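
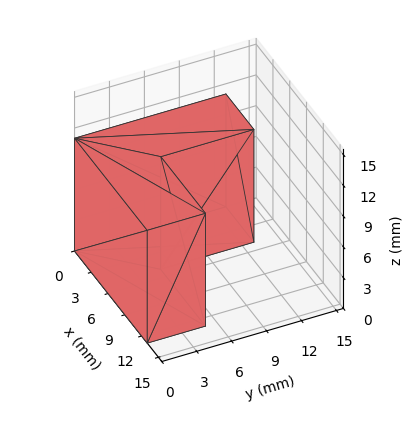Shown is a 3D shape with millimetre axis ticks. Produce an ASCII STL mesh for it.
Reading the render: the shape is an L-shaped prism: outer 13 × 13 mm, arm thicknesses ≈ 5 mm (horizontal) and 5 mm (vertical), extruded 11 mm in z (dimensions read to the nearest mm from the axis ticks). For the STL, each face is triangulated and given an outward normal.

solid part
  facet normal 0.0000 0.0000 -1.0000
    outer loop
      vertex 13.00 5.00 0.00
      vertex 13.00 0.00 0.00
      vertex 0.00 0.00 0.00
    endloop
  endfacet
  facet normal 0.0000 0.0000 -1.0000
    outer loop
      vertex 5.00 5.00 0.00
      vertex 13.00 5.00 0.00
      vertex 0.00 0.00 0.00
    endloop
  endfacet
  facet normal 0.0000 0.0000 -1.0000
    outer loop
      vertex 5.00 13.00 0.00
      vertex 5.00 5.00 0.00
      vertex 0.00 0.00 0.00
    endloop
  endfacet
  facet normal 0.0000 0.0000 -1.0000
    outer loop
      vertex 0.00 13.00 0.00
      vertex 5.00 13.00 0.00
      vertex 0.00 0.00 0.00
    endloop
  endfacet
  facet normal 0.0000 0.0000 1.0000
    outer loop
      vertex 0.00 0.00 11.00
      vertex 13.00 0.00 11.00
      vertex 13.00 5.00 11.00
    endloop
  endfacet
  facet normal 0.0000 0.0000 1.0000
    outer loop
      vertex 0.00 0.00 11.00
      vertex 13.00 5.00 11.00
      vertex 5.00 5.00 11.00
    endloop
  endfacet
  facet normal 0.0000 0.0000 1.0000
    outer loop
      vertex 0.00 0.00 11.00
      vertex 5.00 5.00 11.00
      vertex 5.00 13.00 11.00
    endloop
  endfacet
  facet normal 0.0000 0.0000 1.0000
    outer loop
      vertex 0.00 0.00 11.00
      vertex 5.00 13.00 11.00
      vertex 0.00 13.00 11.00
    endloop
  endfacet
  facet normal 0.0000 -1.0000 0.0000
    outer loop
      vertex 0.00 0.00 0.00
      vertex 13.00 0.00 0.00
      vertex 13.00 0.00 11.00
    endloop
  endfacet
  facet normal 0.0000 -1.0000 0.0000
    outer loop
      vertex 0.00 0.00 0.00
      vertex 13.00 0.00 11.00
      vertex 0.00 0.00 11.00
    endloop
  endfacet
  facet normal 1.0000 0.0000 0.0000
    outer loop
      vertex 13.00 0.00 0.00
      vertex 13.00 5.00 0.00
      vertex 13.00 5.00 11.00
    endloop
  endfacet
  facet normal 1.0000 0.0000 0.0000
    outer loop
      vertex 13.00 0.00 0.00
      vertex 13.00 5.00 11.00
      vertex 13.00 0.00 11.00
    endloop
  endfacet
  facet normal 0.0000 1.0000 0.0000
    outer loop
      vertex 13.00 5.00 0.00
      vertex 5.00 5.00 0.00
      vertex 5.00 5.00 11.00
    endloop
  endfacet
  facet normal 0.0000 1.0000 0.0000
    outer loop
      vertex 13.00 5.00 0.00
      vertex 5.00 5.00 11.00
      vertex 13.00 5.00 11.00
    endloop
  endfacet
  facet normal 1.0000 0.0000 0.0000
    outer loop
      vertex 5.00 5.00 0.00
      vertex 5.00 13.00 0.00
      vertex 5.00 13.00 11.00
    endloop
  endfacet
  facet normal 1.0000 0.0000 0.0000
    outer loop
      vertex 5.00 5.00 0.00
      vertex 5.00 13.00 11.00
      vertex 5.00 5.00 11.00
    endloop
  endfacet
  facet normal 0.0000 1.0000 0.0000
    outer loop
      vertex 5.00 13.00 0.00
      vertex 0.00 13.00 0.00
      vertex 0.00 13.00 11.00
    endloop
  endfacet
  facet normal 0.0000 1.0000 0.0000
    outer loop
      vertex 5.00 13.00 0.00
      vertex 0.00 13.00 11.00
      vertex 5.00 13.00 11.00
    endloop
  endfacet
  facet normal -1.0000 0.0000 0.0000
    outer loop
      vertex 0.00 13.00 0.00
      vertex 0.00 0.00 0.00
      vertex 0.00 0.00 11.00
    endloop
  endfacet
  facet normal -1.0000 0.0000 0.0000
    outer loop
      vertex 0.00 13.00 0.00
      vertex 0.00 0.00 11.00
      vertex 0.00 13.00 11.00
    endloop
  endfacet
endsolid part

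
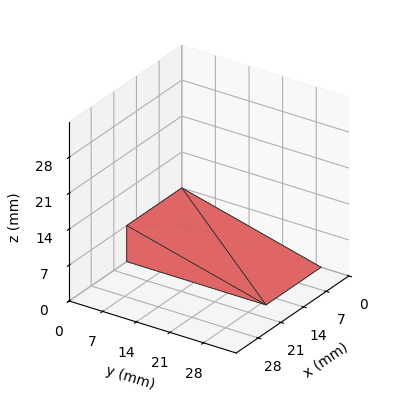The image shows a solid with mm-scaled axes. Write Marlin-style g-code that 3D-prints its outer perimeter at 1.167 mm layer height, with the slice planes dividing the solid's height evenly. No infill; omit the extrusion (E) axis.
Reading the render: the shape is a wedge (ramp): 17 × 29 mm base, rising to 7 mm along the y=0 edge and sloping linearly to z=0 at y=29 (dimensions read to the nearest mm from the axis ticks). For the g-code, the solid's height is divided into equal slices at the stated Δz and each level perimeter traced with G1 moves after a G0 lift.

; perimeter-only toolpath
G21 ; units = mm
G90 ; absolute positioning
G28 ; home
; layer 1
G0 Z1.167
G0 X0.000 Y0.000
G1 X17.000 Y0.000
G1 X17.000 Y24.167
G1 X0.000 Y24.167
G1 X0.000 Y0.000
; layer 2
G0 Z2.333
G0 X0.000 Y0.000
G1 X17.000 Y0.000
G1 X17.000 Y19.333
G1 X0.000 Y19.333
G1 X0.000 Y0.000
; layer 3
G0 Z3.500
G0 X0.000 Y0.000
G1 X17.000 Y0.000
G1 X17.000 Y14.500
G1 X0.000 Y14.500
G1 X0.000 Y0.000
; layer 4
G0 Z4.667
G0 X0.000 Y0.000
G1 X17.000 Y0.000
G1 X17.000 Y9.667
G1 X0.000 Y9.667
G1 X0.000 Y0.000
; layer 5
G0 Z5.833
G0 X0.000 Y0.000
G1 X17.000 Y0.000
G1 X17.000 Y4.833
G1 X0.000 Y4.833
G1 X0.000 Y0.000
M2 ; end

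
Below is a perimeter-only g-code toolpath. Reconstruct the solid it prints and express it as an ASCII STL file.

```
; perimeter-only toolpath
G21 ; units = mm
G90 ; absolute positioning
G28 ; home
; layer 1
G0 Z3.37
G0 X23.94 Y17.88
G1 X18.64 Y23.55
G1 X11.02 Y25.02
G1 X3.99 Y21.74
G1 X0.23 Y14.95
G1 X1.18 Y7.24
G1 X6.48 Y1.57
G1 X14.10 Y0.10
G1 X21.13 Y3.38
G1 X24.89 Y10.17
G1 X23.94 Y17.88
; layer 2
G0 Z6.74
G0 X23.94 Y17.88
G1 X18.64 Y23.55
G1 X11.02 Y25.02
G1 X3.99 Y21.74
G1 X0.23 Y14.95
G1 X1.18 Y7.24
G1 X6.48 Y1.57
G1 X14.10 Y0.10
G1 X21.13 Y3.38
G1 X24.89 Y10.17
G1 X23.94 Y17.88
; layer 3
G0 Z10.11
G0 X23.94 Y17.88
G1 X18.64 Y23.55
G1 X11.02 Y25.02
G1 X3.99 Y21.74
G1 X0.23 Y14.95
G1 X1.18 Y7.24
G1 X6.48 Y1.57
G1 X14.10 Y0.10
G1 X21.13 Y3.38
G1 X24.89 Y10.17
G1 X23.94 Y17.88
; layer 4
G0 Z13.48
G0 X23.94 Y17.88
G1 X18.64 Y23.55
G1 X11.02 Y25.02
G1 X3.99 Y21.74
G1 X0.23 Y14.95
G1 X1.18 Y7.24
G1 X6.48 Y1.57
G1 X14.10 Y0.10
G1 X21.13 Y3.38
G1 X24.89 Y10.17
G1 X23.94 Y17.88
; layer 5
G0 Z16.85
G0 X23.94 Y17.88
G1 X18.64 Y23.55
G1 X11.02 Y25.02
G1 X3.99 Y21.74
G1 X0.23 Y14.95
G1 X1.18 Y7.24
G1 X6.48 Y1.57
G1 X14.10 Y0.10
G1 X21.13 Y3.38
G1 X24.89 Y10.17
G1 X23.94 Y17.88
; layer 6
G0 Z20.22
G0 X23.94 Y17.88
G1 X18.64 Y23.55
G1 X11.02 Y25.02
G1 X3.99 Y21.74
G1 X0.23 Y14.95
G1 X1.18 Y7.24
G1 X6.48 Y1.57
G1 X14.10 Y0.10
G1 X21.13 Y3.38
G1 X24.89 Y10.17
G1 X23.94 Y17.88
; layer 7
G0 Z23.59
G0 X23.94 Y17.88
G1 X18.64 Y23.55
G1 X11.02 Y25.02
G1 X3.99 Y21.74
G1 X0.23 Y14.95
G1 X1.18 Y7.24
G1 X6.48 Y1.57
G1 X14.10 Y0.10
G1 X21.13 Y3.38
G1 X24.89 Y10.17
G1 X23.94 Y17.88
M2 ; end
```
solid part
  facet normal 0.0000 0.0000 -1.0000
    outer loop
      vertex 11.02 25.02 0.00
      vertex 18.64 23.55 0.00
      vertex 23.94 17.88 0.00
    endloop
  endfacet
  facet normal 0.0000 0.0000 -1.0000
    outer loop
      vertex 3.99 21.74 0.00
      vertex 11.02 25.02 0.00
      vertex 23.94 17.88 0.00
    endloop
  endfacet
  facet normal 0.0000 0.0000 -1.0000
    outer loop
      vertex 0.23 14.95 0.00
      vertex 3.99 21.74 0.00
      vertex 23.94 17.88 0.00
    endloop
  endfacet
  facet normal 0.0000 0.0000 -1.0000
    outer loop
      vertex 1.18 7.24 0.00
      vertex 0.23 14.95 0.00
      vertex 23.94 17.88 0.00
    endloop
  endfacet
  facet normal 0.0000 0.0000 -1.0000
    outer loop
      vertex 6.48 1.57 0.00
      vertex 1.18 7.24 0.00
      vertex 23.94 17.88 0.00
    endloop
  endfacet
  facet normal 0.0000 0.0000 -1.0000
    outer loop
      vertex 14.10 0.10 0.00
      vertex 6.48 1.57 0.00
      vertex 23.94 17.88 0.00
    endloop
  endfacet
  facet normal 0.0000 0.0000 -1.0000
    outer loop
      vertex 21.13 3.38 0.00
      vertex 14.10 0.10 0.00
      vertex 23.94 17.88 0.00
    endloop
  endfacet
  facet normal 0.0000 0.0000 -1.0000
    outer loop
      vertex 24.89 10.17 0.00
      vertex 21.13 3.38 0.00
      vertex 23.94 17.88 0.00
    endloop
  endfacet
  facet normal 0.0000 0.0000 1.0000
    outer loop
      vertex 23.94 17.88 23.59
      vertex 18.64 23.55 23.59
      vertex 11.02 25.02 23.59
    endloop
  endfacet
  facet normal 0.0000 0.0000 1.0000
    outer loop
      vertex 23.94 17.88 23.59
      vertex 11.02 25.02 23.59
      vertex 3.99 21.74 23.59
    endloop
  endfacet
  facet normal 0.0000 0.0000 1.0000
    outer loop
      vertex 23.94 17.88 23.59
      vertex 3.99 21.74 23.59
      vertex 0.23 14.95 23.59
    endloop
  endfacet
  facet normal 0.0000 0.0000 1.0000
    outer loop
      vertex 23.94 17.88 23.59
      vertex 0.23 14.95 23.59
      vertex 1.18 7.24 23.59
    endloop
  endfacet
  facet normal 0.0000 0.0000 1.0000
    outer loop
      vertex 23.94 17.88 23.59
      vertex 1.18 7.24 23.59
      vertex 6.48 1.57 23.59
    endloop
  endfacet
  facet normal 0.0000 0.0000 1.0000
    outer loop
      vertex 23.94 17.88 23.59
      vertex 6.48 1.57 23.59
      vertex 14.10 0.10 23.59
    endloop
  endfacet
  facet normal 0.0000 0.0000 1.0000
    outer loop
      vertex 23.94 17.88 23.59
      vertex 14.10 0.10 23.59
      vertex 21.13 3.38 23.59
    endloop
  endfacet
  facet normal 0.0000 0.0000 1.0000
    outer loop
      vertex 23.94 17.88 23.59
      vertex 21.13 3.38 23.59
      vertex 24.89 10.17 23.59
    endloop
  endfacet
  facet normal 0.7305 0.6829 0.0000
    outer loop
      vertex 23.94 17.88 0.00
      vertex 18.64 23.55 0.00
      vertex 18.64 23.55 23.59
    endloop
  endfacet
  facet normal 0.7305 0.6829 0.0000
    outer loop
      vertex 23.94 17.88 0.00
      vertex 18.64 23.55 23.59
      vertex 23.94 17.88 23.59
    endloop
  endfacet
  facet normal 0.1894 0.9819 0.0000
    outer loop
      vertex 18.64 23.55 0.00
      vertex 11.02 25.02 0.00
      vertex 11.02 25.02 23.59
    endloop
  endfacet
  facet normal 0.1894 0.9819 0.0000
    outer loop
      vertex 18.64 23.55 0.00
      vertex 11.02 25.02 23.59
      vertex 18.64 23.55 23.59
    endloop
  endfacet
  facet normal -0.4228 0.9062 0.0000
    outer loop
      vertex 11.02 25.02 0.00
      vertex 3.99 21.74 0.00
      vertex 3.99 21.74 23.59
    endloop
  endfacet
  facet normal -0.4228 0.9062 0.0000
    outer loop
      vertex 11.02 25.02 0.00
      vertex 3.99 21.74 23.59
      vertex 11.02 25.02 23.59
    endloop
  endfacet
  facet normal -0.8748 0.4844 0.0000
    outer loop
      vertex 3.99 21.74 0.00
      vertex 0.23 14.95 0.00
      vertex 0.23 14.95 23.59
    endloop
  endfacet
  facet normal -0.8748 0.4844 0.0000
    outer loop
      vertex 3.99 21.74 0.00
      vertex 0.23 14.95 23.59
      vertex 3.99 21.74 23.59
    endloop
  endfacet
  facet normal -0.9925 -0.1223 0.0000
    outer loop
      vertex 0.23 14.95 0.00
      vertex 1.18 7.24 0.00
      vertex 1.18 7.24 23.59
    endloop
  endfacet
  facet normal -0.9925 -0.1223 0.0000
    outer loop
      vertex 0.23 14.95 0.00
      vertex 1.18 7.24 23.59
      vertex 0.23 14.95 23.59
    endloop
  endfacet
  facet normal -0.7305 -0.6829 0.0000
    outer loop
      vertex 1.18 7.24 0.00
      vertex 6.48 1.57 0.00
      vertex 6.48 1.57 23.59
    endloop
  endfacet
  facet normal -0.7305 -0.6829 0.0000
    outer loop
      vertex 1.18 7.24 0.00
      vertex 6.48 1.57 23.59
      vertex 1.18 7.24 23.59
    endloop
  endfacet
  facet normal -0.1894 -0.9819 0.0000
    outer loop
      vertex 6.48 1.57 0.00
      vertex 14.10 0.10 0.00
      vertex 14.10 0.10 23.59
    endloop
  endfacet
  facet normal -0.1894 -0.9819 0.0000
    outer loop
      vertex 6.48 1.57 0.00
      vertex 14.10 0.10 23.59
      vertex 6.48 1.57 23.59
    endloop
  endfacet
  facet normal 0.4228 -0.9062 0.0000
    outer loop
      vertex 14.10 0.10 0.00
      vertex 21.13 3.38 0.00
      vertex 21.13 3.38 23.59
    endloop
  endfacet
  facet normal 0.4228 -0.9062 0.0000
    outer loop
      vertex 14.10 0.10 0.00
      vertex 21.13 3.38 23.59
      vertex 14.10 0.10 23.59
    endloop
  endfacet
  facet normal 0.8748 -0.4844 0.0000
    outer loop
      vertex 21.13 3.38 0.00
      vertex 24.89 10.17 0.00
      vertex 24.89 10.17 23.59
    endloop
  endfacet
  facet normal 0.8748 -0.4844 0.0000
    outer loop
      vertex 21.13 3.38 0.00
      vertex 24.89 10.17 23.59
      vertex 21.13 3.38 23.59
    endloop
  endfacet
  facet normal 0.9925 0.1223 0.0000
    outer loop
      vertex 24.89 10.17 0.00
      vertex 23.94 17.88 0.00
      vertex 23.94 17.88 23.59
    endloop
  endfacet
  facet normal 0.9925 0.1223 0.0000
    outer loop
      vertex 24.89 10.17 0.00
      vertex 23.94 17.88 23.59
      vertex 24.89 10.17 23.59
    endloop
  endfacet
endsolid part

The G0 Z moves step by Δz≈3.37 mm. Every layer's G1 loop is the same polygon, so the solid is a straight extrusion of it from z=0 to z≈23.6. Closing with flat bottom and top caps and triangulating gives 36 facets — a regular 10-sided prism (a cylinder approximated with 10 flat sides), circumscribed radius ≈ 12.6 mm, height ≈ 23.6 mm.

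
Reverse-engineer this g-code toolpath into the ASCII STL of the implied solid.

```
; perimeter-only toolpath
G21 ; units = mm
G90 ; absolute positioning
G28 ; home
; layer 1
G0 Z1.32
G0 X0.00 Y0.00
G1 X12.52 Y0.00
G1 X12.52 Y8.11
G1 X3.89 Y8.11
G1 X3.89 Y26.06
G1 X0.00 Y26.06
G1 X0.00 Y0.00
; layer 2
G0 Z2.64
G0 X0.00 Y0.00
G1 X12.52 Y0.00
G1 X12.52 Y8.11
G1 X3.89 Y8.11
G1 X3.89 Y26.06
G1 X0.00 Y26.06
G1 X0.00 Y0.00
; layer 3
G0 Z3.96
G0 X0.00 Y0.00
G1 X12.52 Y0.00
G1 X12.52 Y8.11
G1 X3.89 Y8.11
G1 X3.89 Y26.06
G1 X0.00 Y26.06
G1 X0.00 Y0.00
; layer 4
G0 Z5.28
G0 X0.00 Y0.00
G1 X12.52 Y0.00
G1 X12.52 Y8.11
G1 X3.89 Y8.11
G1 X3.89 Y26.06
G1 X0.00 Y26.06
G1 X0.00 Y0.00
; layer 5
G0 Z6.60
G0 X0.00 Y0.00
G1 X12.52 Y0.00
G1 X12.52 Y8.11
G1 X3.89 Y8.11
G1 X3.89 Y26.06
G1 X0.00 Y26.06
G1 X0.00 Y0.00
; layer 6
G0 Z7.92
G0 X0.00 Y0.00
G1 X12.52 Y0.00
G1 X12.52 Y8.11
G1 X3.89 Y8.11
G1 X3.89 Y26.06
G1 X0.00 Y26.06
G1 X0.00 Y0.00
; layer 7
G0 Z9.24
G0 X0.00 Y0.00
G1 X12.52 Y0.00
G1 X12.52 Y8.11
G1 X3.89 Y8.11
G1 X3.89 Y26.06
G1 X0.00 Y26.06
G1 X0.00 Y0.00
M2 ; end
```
solid part
  facet normal 0.0000 0.0000 -1.0000
    outer loop
      vertex 12.52 8.11 0.00
      vertex 12.52 0.00 0.00
      vertex 0.00 0.00 0.00
    endloop
  endfacet
  facet normal 0.0000 0.0000 -1.0000
    outer loop
      vertex 3.89 8.11 0.00
      vertex 12.52 8.11 0.00
      vertex 0.00 0.00 0.00
    endloop
  endfacet
  facet normal 0.0000 0.0000 -1.0000
    outer loop
      vertex 3.89 26.06 0.00
      vertex 3.89 8.11 0.00
      vertex 0.00 0.00 0.00
    endloop
  endfacet
  facet normal 0.0000 0.0000 -1.0000
    outer loop
      vertex 0.00 26.06 0.00
      vertex 3.89 26.06 0.00
      vertex 0.00 0.00 0.00
    endloop
  endfacet
  facet normal 0.0000 0.0000 1.0000
    outer loop
      vertex 0.00 0.00 9.24
      vertex 12.52 0.00 9.24
      vertex 12.52 8.11 9.24
    endloop
  endfacet
  facet normal 0.0000 0.0000 1.0000
    outer loop
      vertex 0.00 0.00 9.24
      vertex 12.52 8.11 9.24
      vertex 3.89 8.11 9.24
    endloop
  endfacet
  facet normal 0.0000 0.0000 1.0000
    outer loop
      vertex 0.00 0.00 9.24
      vertex 3.89 8.11 9.24
      vertex 3.89 26.06 9.24
    endloop
  endfacet
  facet normal 0.0000 0.0000 1.0000
    outer loop
      vertex 0.00 0.00 9.24
      vertex 3.89 26.06 9.24
      vertex 0.00 26.06 9.24
    endloop
  endfacet
  facet normal 0.0000 -1.0000 0.0000
    outer loop
      vertex 0.00 0.00 0.00
      vertex 12.52 0.00 0.00
      vertex 12.52 0.00 9.24
    endloop
  endfacet
  facet normal 0.0000 -1.0000 0.0000
    outer loop
      vertex 0.00 0.00 0.00
      vertex 12.52 0.00 9.24
      vertex 0.00 0.00 9.24
    endloop
  endfacet
  facet normal 1.0000 0.0000 0.0000
    outer loop
      vertex 12.52 0.00 0.00
      vertex 12.52 8.11 0.00
      vertex 12.52 8.11 9.24
    endloop
  endfacet
  facet normal 1.0000 0.0000 0.0000
    outer loop
      vertex 12.52 0.00 0.00
      vertex 12.52 8.11 9.24
      vertex 12.52 0.00 9.24
    endloop
  endfacet
  facet normal 0.0000 1.0000 0.0000
    outer loop
      vertex 12.52 8.11 0.00
      vertex 3.89 8.11 0.00
      vertex 3.89 8.11 9.24
    endloop
  endfacet
  facet normal 0.0000 1.0000 0.0000
    outer loop
      vertex 12.52 8.11 0.00
      vertex 3.89 8.11 9.24
      vertex 12.52 8.11 9.24
    endloop
  endfacet
  facet normal 1.0000 0.0000 0.0000
    outer loop
      vertex 3.89 8.11 0.00
      vertex 3.89 26.06 0.00
      vertex 3.89 26.06 9.24
    endloop
  endfacet
  facet normal 1.0000 0.0000 0.0000
    outer loop
      vertex 3.89 8.11 0.00
      vertex 3.89 26.06 9.24
      vertex 3.89 8.11 9.24
    endloop
  endfacet
  facet normal 0.0000 1.0000 0.0000
    outer loop
      vertex 3.89 26.06 0.00
      vertex 0.00 26.06 0.00
      vertex 0.00 26.06 9.24
    endloop
  endfacet
  facet normal 0.0000 1.0000 0.0000
    outer loop
      vertex 3.89 26.06 0.00
      vertex 0.00 26.06 9.24
      vertex 3.89 26.06 9.24
    endloop
  endfacet
  facet normal -1.0000 0.0000 0.0000
    outer loop
      vertex 0.00 26.06 0.00
      vertex 0.00 0.00 0.00
      vertex 0.00 0.00 9.24
    endloop
  endfacet
  facet normal -1.0000 0.0000 0.0000
    outer loop
      vertex 0.00 26.06 0.00
      vertex 0.00 0.00 9.24
      vertex 0.00 26.06 9.24
    endloop
  endfacet
endsolid part

The G0 Z moves step by Δz≈1.32 mm. Every layer's G1 loop is the same polygon, so the solid is a straight extrusion of it from z=0 to z≈9.24. Closing with flat bottom and top caps and triangulating gives 20 facets — an L-shaped prism: outer 12.5 × 26.1 mm, arm thicknesses ≈ 8.11 mm (horizontal) and 3.89 mm (vertical), extruded 9.24 mm in z.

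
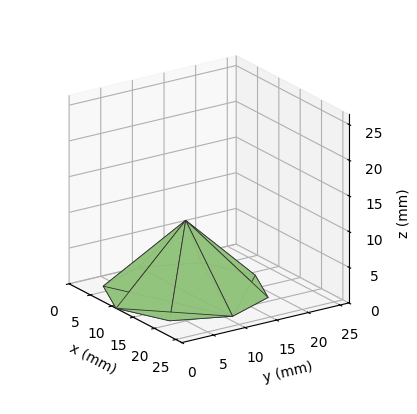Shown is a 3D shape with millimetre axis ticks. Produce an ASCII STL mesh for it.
Reading the render: the shape is a regular 8-sided pyramid, base circumscribed radius ≈ 11 mm, apex at z ≈ 10 mm (dimensions read to the nearest mm from the axis ticks). For the STL, each face is triangulated and given an outward normal.

solid part
  facet normal 0.0000 0.0000 -1.0000
    outer loop
      vertex 11.000 22.000 0.000
      vertex 18.778 18.778 0.000
      vertex 22.000 11.000 0.000
    endloop
  endfacet
  facet normal 0.0000 0.0000 -1.0000
    outer loop
      vertex 3.222 18.778 0.000
      vertex 11.000 22.000 0.000
      vertex 22.000 11.000 0.000
    endloop
  endfacet
  facet normal 0.0000 0.0000 -1.0000
    outer loop
      vertex 0.000 11.000 0.000
      vertex 3.222 18.778 0.000
      vertex 22.000 11.000 0.000
    endloop
  endfacet
  facet normal 0.0000 0.0000 -1.0000
    outer loop
      vertex 3.222 3.222 0.000
      vertex 0.000 11.000 0.000
      vertex 22.000 11.000 0.000
    endloop
  endfacet
  facet normal 0.0000 0.0000 -1.0000
    outer loop
      vertex 11.000 0.000 0.000
      vertex 3.222 3.222 0.000
      vertex 22.000 11.000 0.000
    endloop
  endfacet
  facet normal 0.0000 0.0000 -1.0000
    outer loop
      vertex 18.778 3.222 0.000
      vertex 11.000 0.000 0.000
      vertex 22.000 11.000 0.000
    endloop
  endfacet
  facet normal 0.6480 0.2684 0.7128
    outer loop
      vertex 22.000 11.000 0.000
      vertex 18.778 18.778 0.000
      vertex 11.000 11.000 10.000
    endloop
  endfacet
  facet normal 0.2684 0.6480 0.7128
    outer loop
      vertex 18.778 18.778 0.000
      vertex 11.000 22.000 0.000
      vertex 11.000 11.000 10.000
    endloop
  endfacet
  facet normal -0.2684 0.6480 0.7128
    outer loop
      vertex 11.000 22.000 0.000
      vertex 3.222 18.778 0.000
      vertex 11.000 11.000 10.000
    endloop
  endfacet
  facet normal -0.6480 0.2684 0.7128
    outer loop
      vertex 3.222 18.778 0.000
      vertex 0.000 11.000 0.000
      vertex 11.000 11.000 10.000
    endloop
  endfacet
  facet normal -0.6480 -0.2684 0.7128
    outer loop
      vertex 0.000 11.000 0.000
      vertex 3.222 3.222 0.000
      vertex 11.000 11.000 10.000
    endloop
  endfacet
  facet normal -0.2684 -0.6480 0.7128
    outer loop
      vertex 3.222 3.222 0.000
      vertex 11.000 0.000 0.000
      vertex 11.000 11.000 10.000
    endloop
  endfacet
  facet normal 0.2684 -0.6480 0.7128
    outer loop
      vertex 11.000 0.000 0.000
      vertex 18.778 3.222 0.000
      vertex 11.000 11.000 10.000
    endloop
  endfacet
  facet normal 0.6480 -0.2684 0.7128
    outer loop
      vertex 18.778 3.222 0.000
      vertex 22.000 11.000 0.000
      vertex 11.000 11.000 10.000
    endloop
  endfacet
endsolid part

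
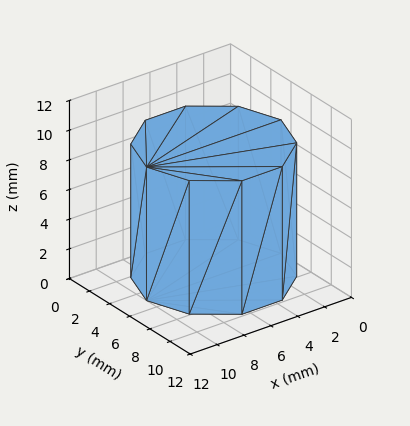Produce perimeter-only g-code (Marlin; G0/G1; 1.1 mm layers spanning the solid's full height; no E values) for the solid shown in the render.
Reading the render: the shape is a regular 10-sided prism (a cylinder approximated with 10 flat sides), circumscribed radius ≈ 5 mm, height ≈ 9 mm (dimensions read to the nearest mm from the axis ticks). For the g-code, the solid's height is divided into equal slices at the stated Δz and each level perimeter traced with G1 moves after a G0 lift.

; perimeter-only toolpath
G21 ; units = mm
G90 ; absolute positioning
G28 ; home
; layer 1
G0 Z1.1
G0 X10.0 Y5.0
G1 X9.0 Y7.9
G1 X6.5 Y9.8
G1 X3.5 Y9.8
G1 X1.0 Y7.9
G1 X0.0 Y5.0
G1 X1.0 Y2.1
G1 X3.5 Y0.2
G1 X6.5 Y0.2
G1 X9.0 Y2.1
G1 X10.0 Y5.0
; layer 2
G0 Z2.2
G0 X10.0 Y5.0
G1 X9.0 Y7.9
G1 X6.5 Y9.8
G1 X3.5 Y9.8
G1 X1.0 Y7.9
G1 X0.0 Y5.0
G1 X1.0 Y2.1
G1 X3.5 Y0.2
G1 X6.5 Y0.2
G1 X9.0 Y2.1
G1 X10.0 Y5.0
; layer 3
G0 Z3.4
G0 X10.0 Y5.0
G1 X9.0 Y7.9
G1 X6.5 Y9.8
G1 X3.5 Y9.8
G1 X1.0 Y7.9
G1 X0.0 Y5.0
G1 X1.0 Y2.1
G1 X3.5 Y0.2
G1 X6.5 Y0.2
G1 X9.0 Y2.1
G1 X10.0 Y5.0
; layer 4
G0 Z4.5
G0 X10.0 Y5.0
G1 X9.0 Y7.9
G1 X6.5 Y9.8
G1 X3.5 Y9.8
G1 X1.0 Y7.9
G1 X0.0 Y5.0
G1 X1.0 Y2.1
G1 X3.5 Y0.2
G1 X6.5 Y0.2
G1 X9.0 Y2.1
G1 X10.0 Y5.0
; layer 5
G0 Z5.6
G0 X10.0 Y5.0
G1 X9.0 Y7.9
G1 X6.5 Y9.8
G1 X3.5 Y9.8
G1 X1.0 Y7.9
G1 X0.0 Y5.0
G1 X1.0 Y2.1
G1 X3.5 Y0.2
G1 X6.5 Y0.2
G1 X9.0 Y2.1
G1 X10.0 Y5.0
; layer 6
G0 Z6.8
G0 X10.0 Y5.0
G1 X9.0 Y7.9
G1 X6.5 Y9.8
G1 X3.5 Y9.8
G1 X1.0 Y7.9
G1 X0.0 Y5.0
G1 X1.0 Y2.1
G1 X3.5 Y0.2
G1 X6.5 Y0.2
G1 X9.0 Y2.1
G1 X10.0 Y5.0
; layer 7
G0 Z7.9
G0 X10.0 Y5.0
G1 X9.0 Y7.9
G1 X6.5 Y9.8
G1 X3.5 Y9.8
G1 X1.0 Y7.9
G1 X0.0 Y5.0
G1 X1.0 Y2.1
G1 X3.5 Y0.2
G1 X6.5 Y0.2
G1 X9.0 Y2.1
G1 X10.0 Y5.0
; layer 8
G0 Z9.0
G0 X10.0 Y5.0
G1 X9.0 Y7.9
G1 X6.5 Y9.8
G1 X3.5 Y9.8
G1 X1.0 Y7.9
G1 X0.0 Y5.0
G1 X1.0 Y2.1
G1 X3.5 Y0.2
G1 X6.5 Y0.2
G1 X9.0 Y2.1
G1 X10.0 Y5.0
M2 ; end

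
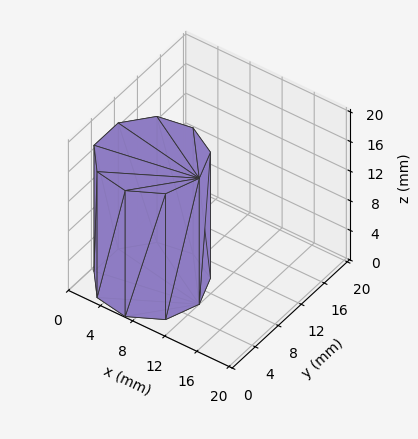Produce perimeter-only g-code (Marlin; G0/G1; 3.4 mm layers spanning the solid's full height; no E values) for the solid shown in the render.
Reading the render: the shape is a regular 9-sided prism (a cylinder approximated with 9 flat sides), circumscribed radius ≈ 6 mm, height ≈ 17 mm (dimensions read to the nearest mm from the axis ticks). For the g-code, the solid's height is divided into equal slices at the stated Δz and each level perimeter traced with G1 moves after a G0 lift.

; perimeter-only toolpath
G21 ; units = mm
G90 ; absolute positioning
G28 ; home
; layer 1
G0 Z3.4
G0 X12.0 Y6.0
G1 X10.6 Y9.9
G1 X7.0 Y11.9
G1 X3.0 Y11.2
G1 X0.4 Y8.1
G1 X0.4 Y3.9
G1 X3.0 Y0.8
G1 X7.0 Y0.1
G1 X10.6 Y2.1
G1 X12.0 Y6.0
; layer 2
G0 Z6.8
G0 X12.0 Y6.0
G1 X10.6 Y9.9
G1 X7.0 Y11.9
G1 X3.0 Y11.2
G1 X0.4 Y8.1
G1 X0.4 Y3.9
G1 X3.0 Y0.8
G1 X7.0 Y0.1
G1 X10.6 Y2.1
G1 X12.0 Y6.0
; layer 3
G0 Z10.2
G0 X12.0 Y6.0
G1 X10.6 Y9.9
G1 X7.0 Y11.9
G1 X3.0 Y11.2
G1 X0.4 Y8.1
G1 X0.4 Y3.9
G1 X3.0 Y0.8
G1 X7.0 Y0.1
G1 X10.6 Y2.1
G1 X12.0 Y6.0
; layer 4
G0 Z13.6
G0 X12.0 Y6.0
G1 X10.6 Y9.9
G1 X7.0 Y11.9
G1 X3.0 Y11.2
G1 X0.4 Y8.1
G1 X0.4 Y3.9
G1 X3.0 Y0.8
G1 X7.0 Y0.1
G1 X10.6 Y2.1
G1 X12.0 Y6.0
; layer 5
G0 Z17.0
G0 X12.0 Y6.0
G1 X10.6 Y9.9
G1 X7.0 Y11.9
G1 X3.0 Y11.2
G1 X0.4 Y8.1
G1 X0.4 Y3.9
G1 X3.0 Y0.8
G1 X7.0 Y0.1
G1 X10.6 Y2.1
G1 X12.0 Y6.0
M2 ; end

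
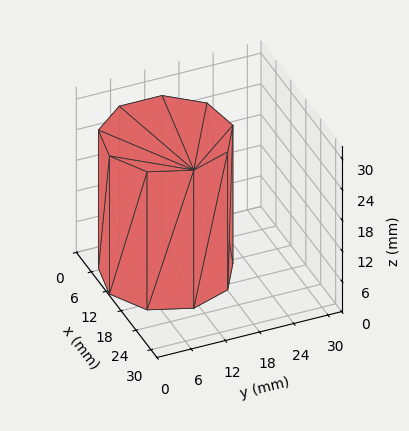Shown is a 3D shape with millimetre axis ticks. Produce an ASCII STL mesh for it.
Reading the render: the shape is a regular 9-sided prism (a cylinder approximated with 9 flat sides), circumscribed radius ≈ 11 mm, height ≈ 27 mm (dimensions read to the nearest mm from the axis ticks). For the STL, each face is triangulated and given an outward normal.

solid part
  facet normal 0.0000 0.0000 -1.0000
    outer loop
      vertex 12.91 21.83 0.00
      vertex 19.43 18.07 0.00
      vertex 22.00 11.00 0.00
    endloop
  endfacet
  facet normal 0.0000 0.0000 -1.0000
    outer loop
      vertex 5.50 20.53 0.00
      vertex 12.91 21.83 0.00
      vertex 22.00 11.00 0.00
    endloop
  endfacet
  facet normal 0.0000 0.0000 -1.0000
    outer loop
      vertex 0.66 14.76 0.00
      vertex 5.50 20.53 0.00
      vertex 22.00 11.00 0.00
    endloop
  endfacet
  facet normal 0.0000 0.0000 -1.0000
    outer loop
      vertex 0.66 7.24 0.00
      vertex 0.66 14.76 0.00
      vertex 22.00 11.00 0.00
    endloop
  endfacet
  facet normal 0.0000 0.0000 -1.0000
    outer loop
      vertex 5.50 1.47 0.00
      vertex 0.66 7.24 0.00
      vertex 22.00 11.00 0.00
    endloop
  endfacet
  facet normal 0.0000 0.0000 -1.0000
    outer loop
      vertex 12.91 0.17 0.00
      vertex 5.50 1.47 0.00
      vertex 22.00 11.00 0.00
    endloop
  endfacet
  facet normal 0.0000 0.0000 -1.0000
    outer loop
      vertex 19.43 3.93 0.00
      vertex 12.91 0.17 0.00
      vertex 22.00 11.00 0.00
    endloop
  endfacet
  facet normal 0.0000 0.0000 1.0000
    outer loop
      vertex 22.00 11.00 27.00
      vertex 19.43 18.07 27.00
      vertex 12.91 21.83 27.00
    endloop
  endfacet
  facet normal 0.0000 0.0000 1.0000
    outer loop
      vertex 22.00 11.00 27.00
      vertex 12.91 21.83 27.00
      vertex 5.50 20.53 27.00
    endloop
  endfacet
  facet normal 0.0000 0.0000 1.0000
    outer loop
      vertex 22.00 11.00 27.00
      vertex 5.50 20.53 27.00
      vertex 0.66 14.76 27.00
    endloop
  endfacet
  facet normal 0.0000 0.0000 1.0000
    outer loop
      vertex 22.00 11.00 27.00
      vertex 0.66 14.76 27.00
      vertex 0.66 7.24 27.00
    endloop
  endfacet
  facet normal 0.0000 0.0000 1.0000
    outer loop
      vertex 22.00 11.00 27.00
      vertex 0.66 7.24 27.00
      vertex 5.50 1.47 27.00
    endloop
  endfacet
  facet normal 0.0000 0.0000 1.0000
    outer loop
      vertex 22.00 11.00 27.00
      vertex 5.50 1.47 27.00
      vertex 12.91 0.17 27.00
    endloop
  endfacet
  facet normal 0.0000 0.0000 1.0000
    outer loop
      vertex 22.00 11.00 27.00
      vertex 12.91 0.17 27.00
      vertex 19.43 3.93 27.00
    endloop
  endfacet
  facet normal 0.9398 0.3416 0.0000
    outer loop
      vertex 22.00 11.00 0.00
      vertex 19.43 18.07 0.00
      vertex 19.43 18.07 27.00
    endloop
  endfacet
  facet normal 0.9398 0.3416 0.0000
    outer loop
      vertex 22.00 11.00 0.00
      vertex 19.43 18.07 27.00
      vertex 22.00 11.00 27.00
    endloop
  endfacet
  facet normal 0.4996 0.8663 0.0000
    outer loop
      vertex 19.43 18.07 0.00
      vertex 12.91 21.83 0.00
      vertex 12.91 21.83 27.00
    endloop
  endfacet
  facet normal 0.4996 0.8663 0.0000
    outer loop
      vertex 19.43 18.07 0.00
      vertex 12.91 21.83 27.00
      vertex 19.43 18.07 27.00
    endloop
  endfacet
  facet normal -0.1728 0.9850 0.0000
    outer loop
      vertex 12.91 21.83 0.00
      vertex 5.50 20.53 0.00
      vertex 5.50 20.53 27.00
    endloop
  endfacet
  facet normal -0.1728 0.9850 0.0000
    outer loop
      vertex 12.91 21.83 0.00
      vertex 5.50 20.53 27.00
      vertex 12.91 21.83 27.00
    endloop
  endfacet
  facet normal -0.7661 0.6427 0.0000
    outer loop
      vertex 5.50 20.53 0.00
      vertex 0.66 14.76 0.00
      vertex 0.66 14.76 27.00
    endloop
  endfacet
  facet normal -0.7661 0.6427 0.0000
    outer loop
      vertex 5.50 20.53 0.00
      vertex 0.66 14.76 27.00
      vertex 5.50 20.53 27.00
    endloop
  endfacet
  facet normal -1.0000 0.0000 0.0000
    outer loop
      vertex 0.66 14.76 0.00
      vertex 0.66 7.24 0.00
      vertex 0.66 7.24 27.00
    endloop
  endfacet
  facet normal -1.0000 0.0000 0.0000
    outer loop
      vertex 0.66 14.76 0.00
      vertex 0.66 7.24 27.00
      vertex 0.66 14.76 27.00
    endloop
  endfacet
  facet normal -0.7661 -0.6427 0.0000
    outer loop
      vertex 0.66 7.24 0.00
      vertex 5.50 1.47 0.00
      vertex 5.50 1.47 27.00
    endloop
  endfacet
  facet normal -0.7661 -0.6427 0.0000
    outer loop
      vertex 0.66 7.24 0.00
      vertex 5.50 1.47 27.00
      vertex 0.66 7.24 27.00
    endloop
  endfacet
  facet normal -0.1728 -0.9850 0.0000
    outer loop
      vertex 5.50 1.47 0.00
      vertex 12.91 0.17 0.00
      vertex 12.91 0.17 27.00
    endloop
  endfacet
  facet normal -0.1728 -0.9850 0.0000
    outer loop
      vertex 5.50 1.47 0.00
      vertex 12.91 0.17 27.00
      vertex 5.50 1.47 27.00
    endloop
  endfacet
  facet normal 0.4996 -0.8663 0.0000
    outer loop
      vertex 12.91 0.17 0.00
      vertex 19.43 3.93 0.00
      vertex 19.43 3.93 27.00
    endloop
  endfacet
  facet normal 0.4996 -0.8663 0.0000
    outer loop
      vertex 12.91 0.17 0.00
      vertex 19.43 3.93 27.00
      vertex 12.91 0.17 27.00
    endloop
  endfacet
  facet normal 0.9398 -0.3416 0.0000
    outer loop
      vertex 19.43 3.93 0.00
      vertex 22.00 11.00 0.00
      vertex 22.00 11.00 27.00
    endloop
  endfacet
  facet normal 0.9398 -0.3416 0.0000
    outer loop
      vertex 19.43 3.93 0.00
      vertex 22.00 11.00 27.00
      vertex 19.43 3.93 27.00
    endloop
  endfacet
endsolid part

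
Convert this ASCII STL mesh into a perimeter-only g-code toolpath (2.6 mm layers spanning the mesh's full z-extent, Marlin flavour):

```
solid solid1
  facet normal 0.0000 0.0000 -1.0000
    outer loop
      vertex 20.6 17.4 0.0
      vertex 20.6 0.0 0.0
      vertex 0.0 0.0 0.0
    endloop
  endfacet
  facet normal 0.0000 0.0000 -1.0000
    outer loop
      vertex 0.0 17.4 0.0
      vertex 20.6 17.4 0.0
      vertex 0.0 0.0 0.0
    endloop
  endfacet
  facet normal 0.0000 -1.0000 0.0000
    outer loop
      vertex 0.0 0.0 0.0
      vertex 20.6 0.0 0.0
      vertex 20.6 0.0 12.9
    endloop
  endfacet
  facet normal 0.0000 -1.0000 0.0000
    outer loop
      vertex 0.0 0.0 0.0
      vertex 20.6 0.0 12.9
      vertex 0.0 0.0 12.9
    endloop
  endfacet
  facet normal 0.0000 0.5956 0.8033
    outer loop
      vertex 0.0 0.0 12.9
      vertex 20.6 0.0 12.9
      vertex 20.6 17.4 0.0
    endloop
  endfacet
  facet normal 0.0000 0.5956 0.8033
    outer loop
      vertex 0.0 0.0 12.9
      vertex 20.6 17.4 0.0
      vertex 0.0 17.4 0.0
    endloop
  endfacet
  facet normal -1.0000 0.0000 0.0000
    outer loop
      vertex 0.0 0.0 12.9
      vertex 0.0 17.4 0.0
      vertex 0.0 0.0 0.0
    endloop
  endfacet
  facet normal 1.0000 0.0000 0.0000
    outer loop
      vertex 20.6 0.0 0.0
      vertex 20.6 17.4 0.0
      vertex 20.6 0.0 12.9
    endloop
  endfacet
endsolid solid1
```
; perimeter-only toolpath
G21 ; units = mm
G90 ; absolute positioning
G28 ; home
; layer 1
G0 Z2.6
G0 X0.0 Y0.0
G1 X20.6 Y0.0
G1 X20.6 Y13.9
G1 X0.0 Y13.9
G1 X0.0 Y0.0
; layer 2
G0 Z5.2
G0 X0.0 Y0.0
G1 X20.6 Y0.0
G1 X20.6 Y10.4
G1 X0.0 Y10.4
G1 X0.0 Y0.0
; layer 3
G0 Z7.7
G0 X0.0 Y0.0
G1 X20.6 Y0.0
G1 X20.6 Y7.0
G1 X0.0 Y7.0
G1 X0.0 Y0.0
; layer 4
G0 Z10.3
G0 X0.0 Y0.0
G1 X20.6 Y0.0
G1 X20.6 Y3.5
G1 X0.0 Y3.5
G1 X0.0 Y0.0
M2 ; end

The solid is a wedge (ramp): 20.6 × 17.4 mm base, rising to 12.9 mm along the y=0 edge and sloping linearly to z=0 at y=17.4. Slicing at Δz = 2.6 mm — 5 equal slices spanning the solid's height, so layer i sits at z = i·h/5 — gives 4 non-empty perimeters. Each is a 4-segment closed polygon; G0 lifts to the layer z and rapids to the start vertex, then G1 traces the edges. The cross-section shrinks linearly with z (the slice at the apex is degenerate and omitted).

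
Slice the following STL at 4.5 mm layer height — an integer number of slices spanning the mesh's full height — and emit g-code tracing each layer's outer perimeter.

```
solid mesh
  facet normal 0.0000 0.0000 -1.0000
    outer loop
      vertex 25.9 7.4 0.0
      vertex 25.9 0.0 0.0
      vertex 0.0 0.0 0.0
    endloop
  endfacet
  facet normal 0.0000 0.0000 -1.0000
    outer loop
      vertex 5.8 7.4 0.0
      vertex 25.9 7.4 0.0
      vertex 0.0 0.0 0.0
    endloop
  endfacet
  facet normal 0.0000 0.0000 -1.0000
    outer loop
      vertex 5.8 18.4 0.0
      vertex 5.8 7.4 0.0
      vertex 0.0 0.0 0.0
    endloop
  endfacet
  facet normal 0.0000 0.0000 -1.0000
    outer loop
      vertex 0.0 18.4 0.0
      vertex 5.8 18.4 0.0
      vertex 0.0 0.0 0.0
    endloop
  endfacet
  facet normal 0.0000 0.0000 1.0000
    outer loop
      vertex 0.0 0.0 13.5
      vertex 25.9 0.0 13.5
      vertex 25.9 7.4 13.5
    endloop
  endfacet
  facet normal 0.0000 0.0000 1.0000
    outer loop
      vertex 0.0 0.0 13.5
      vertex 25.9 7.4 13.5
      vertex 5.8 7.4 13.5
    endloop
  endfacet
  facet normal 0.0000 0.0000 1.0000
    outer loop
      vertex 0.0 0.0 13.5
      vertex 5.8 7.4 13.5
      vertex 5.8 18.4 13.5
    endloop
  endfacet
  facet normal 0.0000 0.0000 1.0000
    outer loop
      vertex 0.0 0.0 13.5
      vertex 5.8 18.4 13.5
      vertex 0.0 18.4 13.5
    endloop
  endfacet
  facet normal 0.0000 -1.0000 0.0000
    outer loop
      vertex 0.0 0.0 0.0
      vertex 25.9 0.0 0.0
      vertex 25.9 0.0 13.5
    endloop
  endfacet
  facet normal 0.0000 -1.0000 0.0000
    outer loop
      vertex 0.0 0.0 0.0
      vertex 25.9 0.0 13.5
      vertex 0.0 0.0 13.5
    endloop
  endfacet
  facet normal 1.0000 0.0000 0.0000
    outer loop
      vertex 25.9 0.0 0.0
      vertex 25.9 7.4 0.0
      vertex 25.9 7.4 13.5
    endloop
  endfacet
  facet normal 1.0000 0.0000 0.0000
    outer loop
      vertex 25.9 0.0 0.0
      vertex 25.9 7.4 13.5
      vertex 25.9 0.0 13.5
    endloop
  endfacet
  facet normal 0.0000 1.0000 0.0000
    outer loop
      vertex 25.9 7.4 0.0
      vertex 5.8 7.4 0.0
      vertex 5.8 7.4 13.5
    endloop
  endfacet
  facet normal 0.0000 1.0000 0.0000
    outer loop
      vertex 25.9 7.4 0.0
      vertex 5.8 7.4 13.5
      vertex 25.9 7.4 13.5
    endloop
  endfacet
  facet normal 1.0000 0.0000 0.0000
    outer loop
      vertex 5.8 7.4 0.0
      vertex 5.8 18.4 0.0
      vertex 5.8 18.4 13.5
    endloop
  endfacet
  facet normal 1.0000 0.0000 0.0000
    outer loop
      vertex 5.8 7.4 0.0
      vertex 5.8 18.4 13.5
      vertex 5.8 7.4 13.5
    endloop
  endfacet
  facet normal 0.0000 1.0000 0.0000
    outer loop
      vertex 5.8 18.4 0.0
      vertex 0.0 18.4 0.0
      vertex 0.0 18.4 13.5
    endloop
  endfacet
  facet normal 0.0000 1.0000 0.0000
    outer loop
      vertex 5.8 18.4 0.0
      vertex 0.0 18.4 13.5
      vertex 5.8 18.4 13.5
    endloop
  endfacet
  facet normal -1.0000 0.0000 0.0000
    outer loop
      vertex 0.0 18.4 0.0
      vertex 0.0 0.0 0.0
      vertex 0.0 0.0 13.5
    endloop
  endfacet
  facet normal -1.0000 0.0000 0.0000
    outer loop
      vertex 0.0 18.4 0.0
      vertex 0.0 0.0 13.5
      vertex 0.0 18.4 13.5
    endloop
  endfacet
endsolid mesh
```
; perimeter-only toolpath
G21 ; units = mm
G90 ; absolute positioning
G28 ; home
; layer 1
G0 Z4.5
G0 X0.0 Y0.0
G1 X25.9 Y0.0
G1 X25.9 Y7.4
G1 X5.8 Y7.4
G1 X5.8 Y18.4
G1 X0.0 Y18.4
G1 X0.0 Y0.0
; layer 2
G0 Z9.0
G0 X0.0 Y0.0
G1 X25.9 Y0.0
G1 X25.9 Y7.4
G1 X5.8 Y7.4
G1 X5.8 Y18.4
G1 X0.0 Y18.4
G1 X0.0 Y0.0
; layer 3
G0 Z13.5
G0 X0.0 Y0.0
G1 X25.9 Y0.0
G1 X25.9 Y7.4
G1 X5.8 Y7.4
G1 X5.8 Y18.4
G1 X0.0 Y18.4
G1 X0.0 Y0.0
M2 ; end

The solid is an L-shaped prism: outer 25.9 × 18.4 mm, arm thicknesses ≈ 7.4 mm (horizontal) and 5.8 mm (vertical), extruded 13.5 mm in z. Slicing at Δz = 4.5 mm — 3 equal slices spanning the solid's height, so layer i sits at z = i·h/3 — gives 3 non-empty perimeters. Each is a 6-segment closed polygon; G0 lifts to the layer z and rapids to the start vertex, then G1 traces the edges.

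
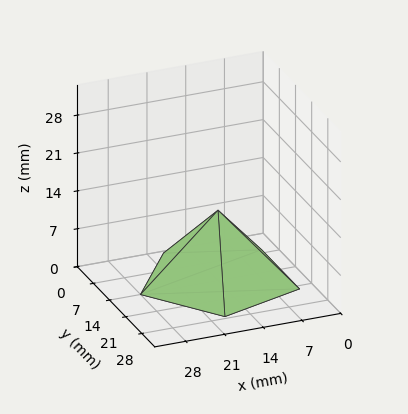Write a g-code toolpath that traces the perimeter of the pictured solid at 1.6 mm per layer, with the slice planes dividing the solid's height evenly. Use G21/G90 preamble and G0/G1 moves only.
Reading the render: the shape is a regular 5-sided pyramid, base circumscribed radius ≈ 14 mm, apex at z ≈ 13 mm (dimensions read to the nearest mm from the axis ticks). For the g-code, the solid's height is divided into equal slices at the stated Δz and each level perimeter traced with G1 moves after a G0 lift.

; perimeter-only toolpath
G21 ; units = mm
G90 ; absolute positioning
G28 ; home
; layer 1
G0 Z1.6
G0 X26.2 Y14.0
G1 X17.8 Y25.6
G1 X4.1 Y21.2
G1 X4.1 Y6.8
G1 X17.8 Y2.4
G1 X26.2 Y14.0
; layer 2
G0 Z3.2
G0 X24.5 Y14.0
G1 X17.2 Y24.0
G1 X5.5 Y20.1
G1 X5.5 Y7.8
G1 X17.2 Y4.0
G1 X24.5 Y14.0
; layer 3
G0 Z4.9
G0 X22.8 Y14.0
G1 X16.7 Y22.3
G1 X6.9 Y19.1
G1 X6.9 Y8.9
G1 X16.7 Y5.7
G1 X22.8 Y14.0
; layer 4
G0 Z6.5
G0 X21.0 Y14.0
G1 X16.1 Y20.6
G1 X8.3 Y18.1
G1 X8.3 Y9.9
G1 X16.1 Y7.3
G1 X21.0 Y14.0
; layer 5
G0 Z8.1
G0 X19.2 Y14.0
G1 X15.6 Y19.0
G1 X9.8 Y17.1
G1 X9.8 Y10.9
G1 X15.6 Y9.0
G1 X19.2 Y14.0
; layer 6
G0 Z9.8
G0 X17.5 Y14.0
G1 X15.1 Y17.3
G1 X11.2 Y16.1
G1 X11.2 Y11.9
G1 X15.1 Y10.7
G1 X17.5 Y14.0
; layer 7
G0 Z11.4
G0 X15.8 Y14.0
G1 X14.5 Y15.7
G1 X12.6 Y15.0
G1 X12.6 Y13.0
G1 X14.5 Y12.3
G1 X15.8 Y14.0
M2 ; end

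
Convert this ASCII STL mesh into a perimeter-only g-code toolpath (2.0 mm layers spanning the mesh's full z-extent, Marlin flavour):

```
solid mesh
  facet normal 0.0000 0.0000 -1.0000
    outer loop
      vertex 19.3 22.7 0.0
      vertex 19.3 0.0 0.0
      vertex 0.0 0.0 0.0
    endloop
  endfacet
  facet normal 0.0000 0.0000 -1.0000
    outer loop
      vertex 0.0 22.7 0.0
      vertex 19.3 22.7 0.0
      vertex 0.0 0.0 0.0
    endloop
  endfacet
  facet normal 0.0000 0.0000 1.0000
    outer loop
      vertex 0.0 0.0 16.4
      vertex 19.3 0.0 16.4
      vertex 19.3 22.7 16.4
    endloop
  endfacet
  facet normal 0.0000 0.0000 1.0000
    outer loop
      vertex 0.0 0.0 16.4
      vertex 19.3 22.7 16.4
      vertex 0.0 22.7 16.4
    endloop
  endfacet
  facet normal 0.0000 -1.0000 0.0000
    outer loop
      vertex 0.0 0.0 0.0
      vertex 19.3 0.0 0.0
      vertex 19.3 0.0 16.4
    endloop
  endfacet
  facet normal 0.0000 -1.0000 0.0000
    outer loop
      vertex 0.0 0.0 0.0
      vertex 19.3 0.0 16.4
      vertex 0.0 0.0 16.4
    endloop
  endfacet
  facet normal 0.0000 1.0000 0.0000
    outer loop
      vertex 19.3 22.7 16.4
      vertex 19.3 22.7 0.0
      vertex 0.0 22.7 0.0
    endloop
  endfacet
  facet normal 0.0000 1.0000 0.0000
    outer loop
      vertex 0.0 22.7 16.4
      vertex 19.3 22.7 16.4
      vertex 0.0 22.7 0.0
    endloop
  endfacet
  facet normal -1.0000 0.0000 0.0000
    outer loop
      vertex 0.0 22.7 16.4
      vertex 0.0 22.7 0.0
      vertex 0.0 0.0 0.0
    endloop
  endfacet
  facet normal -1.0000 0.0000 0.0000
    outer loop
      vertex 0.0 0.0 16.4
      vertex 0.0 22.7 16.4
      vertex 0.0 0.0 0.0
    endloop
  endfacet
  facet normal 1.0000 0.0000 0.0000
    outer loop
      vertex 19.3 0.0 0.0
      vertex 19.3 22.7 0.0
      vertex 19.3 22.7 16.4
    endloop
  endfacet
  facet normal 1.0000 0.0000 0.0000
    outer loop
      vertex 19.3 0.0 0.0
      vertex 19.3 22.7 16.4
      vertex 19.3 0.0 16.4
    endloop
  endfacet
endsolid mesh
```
; perimeter-only toolpath
G21 ; units = mm
G90 ; absolute positioning
G28 ; home
; layer 1
G0 Z2.0
G0 X0.0 Y0.0
G1 X19.3 Y0.0
G1 X19.3 Y22.7
G1 X0.0 Y22.7
G1 X0.0 Y0.0
; layer 2
G0 Z4.1
G0 X0.0 Y0.0
G1 X19.3 Y0.0
G1 X19.3 Y22.7
G1 X0.0 Y22.7
G1 X0.0 Y0.0
; layer 3
G0 Z6.1
G0 X0.0 Y0.0
G1 X19.3 Y0.0
G1 X19.3 Y22.7
G1 X0.0 Y22.7
G1 X0.0 Y0.0
; layer 4
G0 Z8.2
G0 X0.0 Y0.0
G1 X19.3 Y0.0
G1 X19.3 Y22.7
G1 X0.0 Y22.7
G1 X0.0 Y0.0
; layer 5
G0 Z10.2
G0 X0.0 Y0.0
G1 X19.3 Y0.0
G1 X19.3 Y22.7
G1 X0.0 Y22.7
G1 X0.0 Y0.0
; layer 6
G0 Z12.3
G0 X0.0 Y0.0
G1 X19.3 Y0.0
G1 X19.3 Y22.7
G1 X0.0 Y22.7
G1 X0.0 Y0.0
; layer 7
G0 Z14.3
G0 X0.0 Y0.0
G1 X19.3 Y0.0
G1 X19.3 Y22.7
G1 X0.0 Y22.7
G1 X0.0 Y0.0
; layer 8
G0 Z16.4
G0 X0.0 Y0.0
G1 X19.3 Y0.0
G1 X19.3 Y22.7
G1 X0.0 Y22.7
G1 X0.0 Y0.0
M2 ; end

The solid is a rectangular box, roughly 19.3 × 22.7 mm footprint and 16.4 mm tall. Slicing at Δz = 2.0 mm — 8 equal slices spanning the solid's height, so layer i sits at z = i·h/8 — gives 8 non-empty perimeters. Each is a 4-segment closed polygon; G0 lifts to the layer z and rapids to the start vertex, then G1 traces the edges.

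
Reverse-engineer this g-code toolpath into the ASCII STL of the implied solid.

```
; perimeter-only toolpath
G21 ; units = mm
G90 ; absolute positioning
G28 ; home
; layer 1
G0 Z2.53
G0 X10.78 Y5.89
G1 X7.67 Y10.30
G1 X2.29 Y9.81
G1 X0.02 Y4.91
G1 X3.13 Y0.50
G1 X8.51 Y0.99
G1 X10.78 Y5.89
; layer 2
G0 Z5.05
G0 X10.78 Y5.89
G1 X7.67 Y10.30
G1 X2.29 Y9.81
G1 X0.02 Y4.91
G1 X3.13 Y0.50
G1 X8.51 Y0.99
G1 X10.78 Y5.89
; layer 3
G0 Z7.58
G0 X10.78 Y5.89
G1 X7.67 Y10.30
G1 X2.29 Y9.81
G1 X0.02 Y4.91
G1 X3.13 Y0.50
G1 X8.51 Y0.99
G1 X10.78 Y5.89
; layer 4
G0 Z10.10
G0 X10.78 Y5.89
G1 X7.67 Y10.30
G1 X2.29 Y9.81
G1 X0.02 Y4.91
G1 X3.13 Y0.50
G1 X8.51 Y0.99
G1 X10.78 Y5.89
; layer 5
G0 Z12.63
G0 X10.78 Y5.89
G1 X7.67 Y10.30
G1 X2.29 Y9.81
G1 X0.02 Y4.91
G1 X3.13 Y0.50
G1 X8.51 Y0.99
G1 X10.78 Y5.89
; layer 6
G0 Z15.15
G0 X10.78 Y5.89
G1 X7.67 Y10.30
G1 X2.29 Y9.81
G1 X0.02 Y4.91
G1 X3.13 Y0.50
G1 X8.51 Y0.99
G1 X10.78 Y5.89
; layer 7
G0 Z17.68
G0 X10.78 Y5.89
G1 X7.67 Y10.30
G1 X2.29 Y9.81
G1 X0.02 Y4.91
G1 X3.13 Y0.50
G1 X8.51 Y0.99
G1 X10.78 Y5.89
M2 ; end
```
solid part
  facet normal 0.0000 0.0000 -1.0000
    outer loop
      vertex 2.29 9.81 0.00
      vertex 7.67 10.30 0.00
      vertex 10.78 5.89 0.00
    endloop
  endfacet
  facet normal 0.0000 0.0000 -1.0000
    outer loop
      vertex 0.02 4.91 0.00
      vertex 2.29 9.81 0.00
      vertex 10.78 5.89 0.00
    endloop
  endfacet
  facet normal 0.0000 0.0000 -1.0000
    outer loop
      vertex 3.13 0.50 0.00
      vertex 0.02 4.91 0.00
      vertex 10.78 5.89 0.00
    endloop
  endfacet
  facet normal 0.0000 0.0000 -1.0000
    outer loop
      vertex 8.51 0.99 0.00
      vertex 3.13 0.50 0.00
      vertex 10.78 5.89 0.00
    endloop
  endfacet
  facet normal 0.0000 0.0000 1.0000
    outer loop
      vertex 10.78 5.89 17.68
      vertex 7.67 10.30 17.68
      vertex 2.29 9.81 17.68
    endloop
  endfacet
  facet normal 0.0000 0.0000 1.0000
    outer loop
      vertex 10.78 5.89 17.68
      vertex 2.29 9.81 17.68
      vertex 0.02 4.91 17.68
    endloop
  endfacet
  facet normal 0.0000 0.0000 1.0000
    outer loop
      vertex 10.78 5.89 17.68
      vertex 0.02 4.91 17.68
      vertex 3.13 0.50 17.68
    endloop
  endfacet
  facet normal 0.0000 0.0000 1.0000
    outer loop
      vertex 10.78 5.89 17.68
      vertex 3.13 0.50 17.68
      vertex 8.51 0.99 17.68
    endloop
  endfacet
  facet normal 0.8172 0.5763 0.0000
    outer loop
      vertex 10.78 5.89 0.00
      vertex 7.67 10.30 0.00
      vertex 7.67 10.30 17.68
    endloop
  endfacet
  facet normal 0.8172 0.5763 0.0000
    outer loop
      vertex 10.78 5.89 0.00
      vertex 7.67 10.30 17.68
      vertex 10.78 5.89 17.68
    endloop
  endfacet
  facet normal -0.0907 0.9959 0.0000
    outer loop
      vertex 7.67 10.30 0.00
      vertex 2.29 9.81 0.00
      vertex 2.29 9.81 17.68
    endloop
  endfacet
  facet normal -0.0907 0.9959 0.0000
    outer loop
      vertex 7.67 10.30 0.00
      vertex 2.29 9.81 17.68
      vertex 7.67 10.30 17.68
    endloop
  endfacet
  facet normal -0.9074 0.4203 0.0000
    outer loop
      vertex 2.29 9.81 0.00
      vertex 0.02 4.91 0.00
      vertex 0.02 4.91 17.68
    endloop
  endfacet
  facet normal -0.9074 0.4203 0.0000
    outer loop
      vertex 2.29 9.81 0.00
      vertex 0.02 4.91 17.68
      vertex 2.29 9.81 17.68
    endloop
  endfacet
  facet normal -0.8172 -0.5763 0.0000
    outer loop
      vertex 0.02 4.91 0.00
      vertex 3.13 0.50 0.00
      vertex 3.13 0.50 17.68
    endloop
  endfacet
  facet normal -0.8172 -0.5763 0.0000
    outer loop
      vertex 0.02 4.91 0.00
      vertex 3.13 0.50 17.68
      vertex 0.02 4.91 17.68
    endloop
  endfacet
  facet normal 0.0907 -0.9959 0.0000
    outer loop
      vertex 3.13 0.50 0.00
      vertex 8.51 0.99 0.00
      vertex 8.51 0.99 17.68
    endloop
  endfacet
  facet normal 0.0907 -0.9959 0.0000
    outer loop
      vertex 3.13 0.50 0.00
      vertex 8.51 0.99 17.68
      vertex 3.13 0.50 17.68
    endloop
  endfacet
  facet normal 0.9074 -0.4203 0.0000
    outer loop
      vertex 8.51 0.99 0.00
      vertex 10.78 5.89 0.00
      vertex 10.78 5.89 17.68
    endloop
  endfacet
  facet normal 0.9074 -0.4203 0.0000
    outer loop
      vertex 8.51 0.99 0.00
      vertex 10.78 5.89 17.68
      vertex 8.51 0.99 17.68
    endloop
  endfacet
endsolid part

The G0 Z moves step by Δz≈2.53 mm. Every layer's G1 loop is the same polygon, so the solid is a straight extrusion of it from z=0 to z≈17.7. Closing with flat bottom and top caps and triangulating gives 20 facets — a regular 6-sided prism (a cylinder approximated with 6 flat sides), circumscribed radius ≈ 5.4 mm, height ≈ 17.7 mm.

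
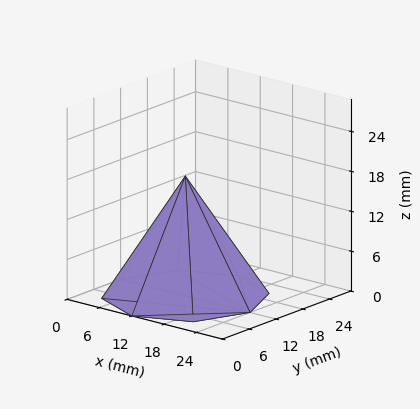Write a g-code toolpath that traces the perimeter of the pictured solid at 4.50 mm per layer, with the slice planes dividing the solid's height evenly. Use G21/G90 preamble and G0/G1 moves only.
Reading the render: the shape is a regular 8-sided pyramid, base circumscribed radius ≈ 12 mm, apex at z ≈ 18 mm (dimensions read to the nearest mm from the axis ticks). For the g-code, the solid's height is divided into equal slices at the stated Δz and each level perimeter traced with G1 moves after a G0 lift.

; perimeter-only toolpath
G21 ; units = mm
G90 ; absolute positioning
G28 ; home
; layer 1
G0 Z4.50
G0 X21.00 Y12.00
G1 X18.37 Y18.37
G1 X12.00 Y21.00
G1 X5.63 Y18.37
G1 X3.00 Y12.00
G1 X5.63 Y5.63
G1 X12.00 Y3.00
G1 X18.37 Y5.63
G1 X21.00 Y12.00
; layer 2
G0 Z9.00
G0 X18.00 Y12.00
G1 X16.24 Y16.24
G1 X12.00 Y18.00
G1 X7.75 Y16.24
G1 X6.00 Y12.00
G1 X7.75 Y7.75
G1 X12.00 Y6.00
G1 X16.24 Y7.75
G1 X18.00 Y12.00
; layer 3
G0 Z13.50
G0 X15.00 Y12.00
G1 X14.12 Y14.12
G1 X12.00 Y15.00
G1 X9.88 Y14.12
G1 X9.00 Y12.00
G1 X9.88 Y9.88
G1 X12.00 Y9.00
G1 X14.12 Y9.88
G1 X15.00 Y12.00
M2 ; end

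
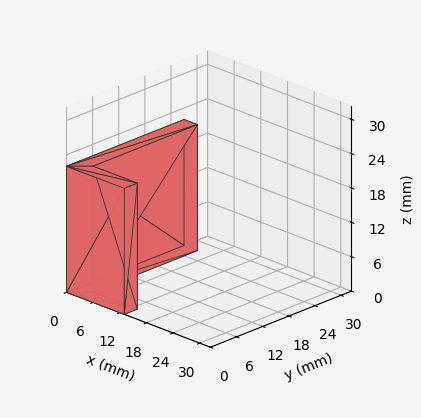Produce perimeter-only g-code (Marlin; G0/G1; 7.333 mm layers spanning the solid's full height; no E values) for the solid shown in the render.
Reading the render: the shape is an L-shaped prism: outer 13 × 27 mm, arm thicknesses ≈ 3 mm (horizontal) and 3 mm (vertical), extruded 22 mm in z (dimensions read to the nearest mm from the axis ticks). For the g-code, the solid's height is divided into equal slices at the stated Δz and each level perimeter traced with G1 moves after a G0 lift.

; perimeter-only toolpath
G21 ; units = mm
G90 ; absolute positioning
G28 ; home
; layer 1
G0 Z7.333
G0 X0.000 Y0.000
G1 X13.000 Y0.000
G1 X13.000 Y3.000
G1 X3.000 Y3.000
G1 X3.000 Y27.000
G1 X0.000 Y27.000
G1 X0.000 Y0.000
; layer 2
G0 Z14.667
G0 X0.000 Y0.000
G1 X13.000 Y0.000
G1 X13.000 Y3.000
G1 X3.000 Y3.000
G1 X3.000 Y27.000
G1 X0.000 Y27.000
G1 X0.000 Y0.000
; layer 3
G0 Z22.000
G0 X0.000 Y0.000
G1 X13.000 Y0.000
G1 X13.000 Y3.000
G1 X3.000 Y3.000
G1 X3.000 Y27.000
G1 X0.000 Y27.000
G1 X0.000 Y0.000
M2 ; end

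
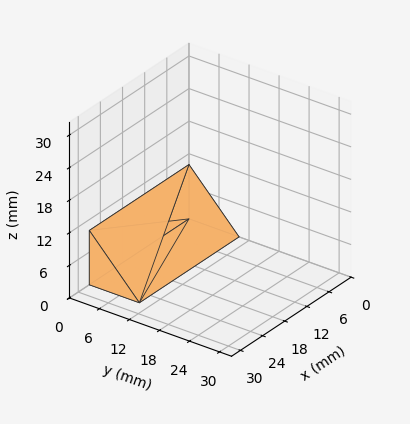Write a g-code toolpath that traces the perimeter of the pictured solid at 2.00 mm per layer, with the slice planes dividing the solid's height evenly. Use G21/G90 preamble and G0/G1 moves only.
Reading the render: the shape is a wedge (ramp): 27 × 10 mm base, rising to 10 mm along the y=0 edge and sloping linearly to z=0 at y=10 (dimensions read to the nearest mm from the axis ticks). For the g-code, the solid's height is divided into equal slices at the stated Δz and each level perimeter traced with G1 moves after a G0 lift.

; perimeter-only toolpath
G21 ; units = mm
G90 ; absolute positioning
G28 ; home
; layer 1
G0 Z2.00
G0 X0.00 Y0.00
G1 X27.00 Y0.00
G1 X27.00 Y8.00
G1 X0.00 Y8.00
G1 X0.00 Y0.00
; layer 2
G0 Z4.00
G0 X0.00 Y0.00
G1 X27.00 Y0.00
G1 X27.00 Y6.00
G1 X0.00 Y6.00
G1 X0.00 Y0.00
; layer 3
G0 Z6.00
G0 X0.00 Y0.00
G1 X27.00 Y0.00
G1 X27.00 Y4.00
G1 X0.00 Y4.00
G1 X0.00 Y0.00
; layer 4
G0 Z8.00
G0 X0.00 Y0.00
G1 X27.00 Y0.00
G1 X27.00 Y2.00
G1 X0.00 Y2.00
G1 X0.00 Y0.00
M2 ; end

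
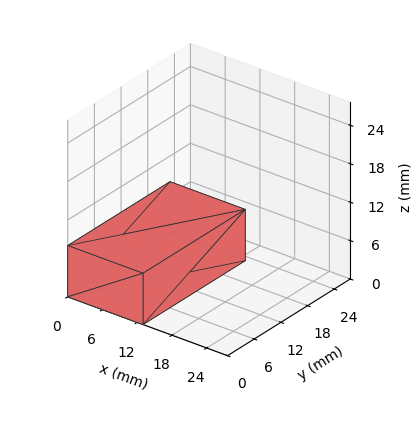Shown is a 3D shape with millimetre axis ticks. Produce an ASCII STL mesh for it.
Reading the render: the shape is a rectangular box, roughly 13 × 23 mm footprint and 8 mm tall (dimensions read to the nearest mm from the axis ticks). For the STL, each face is triangulated and given an outward normal.

solid part
  facet normal 0.0000 0.0000 -1.0000
    outer loop
      vertex 13.00 23.00 0.00
      vertex 13.00 0.00 0.00
      vertex 0.00 0.00 0.00
    endloop
  endfacet
  facet normal 0.0000 0.0000 -1.0000
    outer loop
      vertex 0.00 23.00 0.00
      vertex 13.00 23.00 0.00
      vertex 0.00 0.00 0.00
    endloop
  endfacet
  facet normal 0.0000 0.0000 1.0000
    outer loop
      vertex 0.00 0.00 8.00
      vertex 13.00 0.00 8.00
      vertex 13.00 23.00 8.00
    endloop
  endfacet
  facet normal 0.0000 0.0000 1.0000
    outer loop
      vertex 0.00 0.00 8.00
      vertex 13.00 23.00 8.00
      vertex 0.00 23.00 8.00
    endloop
  endfacet
  facet normal 0.0000 -1.0000 0.0000
    outer loop
      vertex 0.00 0.00 0.00
      vertex 13.00 0.00 0.00
      vertex 13.00 0.00 8.00
    endloop
  endfacet
  facet normal 0.0000 -1.0000 0.0000
    outer loop
      vertex 0.00 0.00 0.00
      vertex 13.00 0.00 8.00
      vertex 0.00 0.00 8.00
    endloop
  endfacet
  facet normal 0.0000 1.0000 0.0000
    outer loop
      vertex 13.00 23.00 8.00
      vertex 13.00 23.00 0.00
      vertex 0.00 23.00 0.00
    endloop
  endfacet
  facet normal 0.0000 1.0000 0.0000
    outer loop
      vertex 0.00 23.00 8.00
      vertex 13.00 23.00 8.00
      vertex 0.00 23.00 0.00
    endloop
  endfacet
  facet normal -1.0000 0.0000 0.0000
    outer loop
      vertex 0.00 23.00 8.00
      vertex 0.00 23.00 0.00
      vertex 0.00 0.00 0.00
    endloop
  endfacet
  facet normal -1.0000 0.0000 0.0000
    outer loop
      vertex 0.00 0.00 8.00
      vertex 0.00 23.00 8.00
      vertex 0.00 0.00 0.00
    endloop
  endfacet
  facet normal 1.0000 0.0000 0.0000
    outer loop
      vertex 13.00 0.00 0.00
      vertex 13.00 23.00 0.00
      vertex 13.00 23.00 8.00
    endloop
  endfacet
  facet normal 1.0000 0.0000 0.0000
    outer loop
      vertex 13.00 0.00 0.00
      vertex 13.00 23.00 8.00
      vertex 13.00 0.00 8.00
    endloop
  endfacet
endsolid part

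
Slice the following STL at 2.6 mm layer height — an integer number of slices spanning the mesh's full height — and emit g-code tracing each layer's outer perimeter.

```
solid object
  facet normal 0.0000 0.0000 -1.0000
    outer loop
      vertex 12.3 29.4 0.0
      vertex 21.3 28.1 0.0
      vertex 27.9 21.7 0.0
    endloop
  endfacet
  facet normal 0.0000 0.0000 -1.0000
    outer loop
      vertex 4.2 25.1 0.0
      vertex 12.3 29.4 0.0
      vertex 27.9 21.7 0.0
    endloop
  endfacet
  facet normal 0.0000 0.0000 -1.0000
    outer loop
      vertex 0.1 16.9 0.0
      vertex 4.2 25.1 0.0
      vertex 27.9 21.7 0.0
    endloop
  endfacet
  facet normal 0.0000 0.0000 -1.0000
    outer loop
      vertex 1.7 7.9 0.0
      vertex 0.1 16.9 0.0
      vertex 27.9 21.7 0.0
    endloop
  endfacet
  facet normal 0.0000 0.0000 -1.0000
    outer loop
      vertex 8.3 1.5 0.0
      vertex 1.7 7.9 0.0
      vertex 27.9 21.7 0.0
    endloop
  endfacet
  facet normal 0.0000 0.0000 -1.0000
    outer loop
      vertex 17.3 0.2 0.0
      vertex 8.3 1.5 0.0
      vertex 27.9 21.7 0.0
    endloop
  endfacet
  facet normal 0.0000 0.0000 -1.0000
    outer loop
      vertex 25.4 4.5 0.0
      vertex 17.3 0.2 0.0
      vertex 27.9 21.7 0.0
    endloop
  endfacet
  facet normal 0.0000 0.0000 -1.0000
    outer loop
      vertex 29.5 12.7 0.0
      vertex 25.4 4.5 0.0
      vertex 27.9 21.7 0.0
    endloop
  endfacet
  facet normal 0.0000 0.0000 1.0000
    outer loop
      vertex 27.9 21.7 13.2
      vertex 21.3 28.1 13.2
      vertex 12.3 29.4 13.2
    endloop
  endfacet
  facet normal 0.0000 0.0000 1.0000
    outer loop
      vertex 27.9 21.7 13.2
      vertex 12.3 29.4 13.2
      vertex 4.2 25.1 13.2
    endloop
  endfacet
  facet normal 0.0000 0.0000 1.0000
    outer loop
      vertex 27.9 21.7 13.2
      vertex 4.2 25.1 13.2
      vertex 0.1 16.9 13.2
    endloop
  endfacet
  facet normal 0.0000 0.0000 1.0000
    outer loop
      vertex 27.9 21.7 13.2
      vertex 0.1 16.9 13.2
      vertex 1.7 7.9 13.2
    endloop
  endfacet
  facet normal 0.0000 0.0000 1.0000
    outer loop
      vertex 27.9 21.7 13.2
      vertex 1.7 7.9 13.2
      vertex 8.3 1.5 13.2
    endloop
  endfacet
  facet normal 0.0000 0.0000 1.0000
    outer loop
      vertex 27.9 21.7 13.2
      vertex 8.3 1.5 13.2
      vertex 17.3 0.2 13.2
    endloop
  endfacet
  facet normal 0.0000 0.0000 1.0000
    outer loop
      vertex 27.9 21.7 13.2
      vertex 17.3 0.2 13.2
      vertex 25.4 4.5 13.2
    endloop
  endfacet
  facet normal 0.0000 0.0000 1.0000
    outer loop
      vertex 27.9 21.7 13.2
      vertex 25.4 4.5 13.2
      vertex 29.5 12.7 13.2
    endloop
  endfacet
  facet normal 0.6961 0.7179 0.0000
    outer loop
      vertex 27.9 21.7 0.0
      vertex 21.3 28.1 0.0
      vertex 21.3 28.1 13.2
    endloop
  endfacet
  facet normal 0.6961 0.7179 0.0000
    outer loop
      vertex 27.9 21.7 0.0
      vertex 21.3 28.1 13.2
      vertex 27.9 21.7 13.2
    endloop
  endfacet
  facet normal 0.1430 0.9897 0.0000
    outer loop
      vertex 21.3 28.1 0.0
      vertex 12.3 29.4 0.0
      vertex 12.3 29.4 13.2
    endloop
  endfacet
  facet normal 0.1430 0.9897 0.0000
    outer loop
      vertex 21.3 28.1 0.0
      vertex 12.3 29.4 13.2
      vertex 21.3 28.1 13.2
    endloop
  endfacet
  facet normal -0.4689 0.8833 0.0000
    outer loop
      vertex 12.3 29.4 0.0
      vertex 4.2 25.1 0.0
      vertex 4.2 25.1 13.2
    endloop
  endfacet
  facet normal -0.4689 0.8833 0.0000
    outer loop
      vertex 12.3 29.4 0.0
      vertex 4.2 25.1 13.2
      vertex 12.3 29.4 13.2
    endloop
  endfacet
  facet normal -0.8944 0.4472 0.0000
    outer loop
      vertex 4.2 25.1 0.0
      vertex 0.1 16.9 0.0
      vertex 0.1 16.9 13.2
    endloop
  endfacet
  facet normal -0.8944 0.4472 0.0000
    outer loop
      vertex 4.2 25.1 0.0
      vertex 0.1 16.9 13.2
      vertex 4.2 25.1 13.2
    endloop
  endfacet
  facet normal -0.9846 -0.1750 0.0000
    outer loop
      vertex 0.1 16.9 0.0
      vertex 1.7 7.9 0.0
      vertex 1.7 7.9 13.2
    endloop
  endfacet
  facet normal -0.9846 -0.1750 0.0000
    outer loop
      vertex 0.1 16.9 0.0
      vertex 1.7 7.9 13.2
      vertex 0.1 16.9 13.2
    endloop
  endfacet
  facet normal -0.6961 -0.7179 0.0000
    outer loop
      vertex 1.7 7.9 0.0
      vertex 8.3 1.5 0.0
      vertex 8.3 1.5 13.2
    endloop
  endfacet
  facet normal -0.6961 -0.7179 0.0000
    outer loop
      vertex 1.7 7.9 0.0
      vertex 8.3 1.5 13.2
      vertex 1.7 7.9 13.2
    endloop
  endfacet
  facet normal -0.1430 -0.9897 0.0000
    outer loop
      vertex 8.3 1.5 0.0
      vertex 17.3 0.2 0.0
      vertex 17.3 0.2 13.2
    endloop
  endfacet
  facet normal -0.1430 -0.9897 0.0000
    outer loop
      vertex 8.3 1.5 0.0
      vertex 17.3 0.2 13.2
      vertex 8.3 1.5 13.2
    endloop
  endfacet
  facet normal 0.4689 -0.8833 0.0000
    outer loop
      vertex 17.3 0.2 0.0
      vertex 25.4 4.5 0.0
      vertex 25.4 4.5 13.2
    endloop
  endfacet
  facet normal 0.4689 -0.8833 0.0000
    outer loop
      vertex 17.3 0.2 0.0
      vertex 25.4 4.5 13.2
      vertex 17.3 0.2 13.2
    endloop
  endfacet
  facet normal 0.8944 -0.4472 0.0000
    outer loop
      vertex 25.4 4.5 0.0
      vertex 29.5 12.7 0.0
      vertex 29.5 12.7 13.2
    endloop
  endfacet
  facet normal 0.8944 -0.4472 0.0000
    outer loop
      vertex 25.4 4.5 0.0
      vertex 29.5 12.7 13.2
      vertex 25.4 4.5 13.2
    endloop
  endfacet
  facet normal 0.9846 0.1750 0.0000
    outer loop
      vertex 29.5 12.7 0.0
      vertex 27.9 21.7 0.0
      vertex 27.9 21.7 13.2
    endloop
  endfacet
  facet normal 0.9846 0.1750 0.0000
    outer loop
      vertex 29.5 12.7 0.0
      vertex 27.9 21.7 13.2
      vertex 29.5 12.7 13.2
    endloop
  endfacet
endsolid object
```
; perimeter-only toolpath
G21 ; units = mm
G90 ; absolute positioning
G28 ; home
; layer 1
G0 Z2.6
G0 X27.9 Y21.7
G1 X21.3 Y28.1
G1 X12.3 Y29.4
G1 X4.2 Y25.1
G1 X0.1 Y16.9
G1 X1.7 Y7.9
G1 X8.3 Y1.5
G1 X17.3 Y0.2
G1 X25.4 Y4.5
G1 X29.5 Y12.7
G1 X27.9 Y21.7
; layer 2
G0 Z5.3
G0 X27.9 Y21.7
G1 X21.3 Y28.1
G1 X12.3 Y29.4
G1 X4.2 Y25.1
G1 X0.1 Y16.9
G1 X1.7 Y7.9
G1 X8.3 Y1.5
G1 X17.3 Y0.2
G1 X25.4 Y4.5
G1 X29.5 Y12.7
G1 X27.9 Y21.7
; layer 3
G0 Z7.9
G0 X27.9 Y21.7
G1 X21.3 Y28.1
G1 X12.3 Y29.4
G1 X4.2 Y25.1
G1 X0.1 Y16.9
G1 X1.7 Y7.9
G1 X8.3 Y1.5
G1 X17.3 Y0.2
G1 X25.4 Y4.5
G1 X29.5 Y12.7
G1 X27.9 Y21.7
; layer 4
G0 Z10.6
G0 X27.9 Y21.7
G1 X21.3 Y28.1
G1 X12.3 Y29.4
G1 X4.2 Y25.1
G1 X0.1 Y16.9
G1 X1.7 Y7.9
G1 X8.3 Y1.5
G1 X17.3 Y0.2
G1 X25.4 Y4.5
G1 X29.5 Y12.7
G1 X27.9 Y21.7
; layer 5
G0 Z13.2
G0 X27.9 Y21.7
G1 X21.3 Y28.1
G1 X12.3 Y29.4
G1 X4.2 Y25.1
G1 X0.1 Y16.9
G1 X1.7 Y7.9
G1 X8.3 Y1.5
G1 X17.3 Y0.2
G1 X25.4 Y4.5
G1 X29.5 Y12.7
G1 X27.9 Y21.7
M2 ; end

The solid is a regular 10-sided prism (a cylinder approximated with 10 flat sides), circumscribed radius ≈ 14.8 mm, height ≈ 13.2 mm. Slicing at Δz = 2.6 mm — 5 equal slices spanning the solid's height, so layer i sits at z = i·h/5 — gives 5 non-empty perimeters. Each is a 10-segment closed polygon; G0 lifts to the layer z and rapids to the start vertex, then G1 traces the edges.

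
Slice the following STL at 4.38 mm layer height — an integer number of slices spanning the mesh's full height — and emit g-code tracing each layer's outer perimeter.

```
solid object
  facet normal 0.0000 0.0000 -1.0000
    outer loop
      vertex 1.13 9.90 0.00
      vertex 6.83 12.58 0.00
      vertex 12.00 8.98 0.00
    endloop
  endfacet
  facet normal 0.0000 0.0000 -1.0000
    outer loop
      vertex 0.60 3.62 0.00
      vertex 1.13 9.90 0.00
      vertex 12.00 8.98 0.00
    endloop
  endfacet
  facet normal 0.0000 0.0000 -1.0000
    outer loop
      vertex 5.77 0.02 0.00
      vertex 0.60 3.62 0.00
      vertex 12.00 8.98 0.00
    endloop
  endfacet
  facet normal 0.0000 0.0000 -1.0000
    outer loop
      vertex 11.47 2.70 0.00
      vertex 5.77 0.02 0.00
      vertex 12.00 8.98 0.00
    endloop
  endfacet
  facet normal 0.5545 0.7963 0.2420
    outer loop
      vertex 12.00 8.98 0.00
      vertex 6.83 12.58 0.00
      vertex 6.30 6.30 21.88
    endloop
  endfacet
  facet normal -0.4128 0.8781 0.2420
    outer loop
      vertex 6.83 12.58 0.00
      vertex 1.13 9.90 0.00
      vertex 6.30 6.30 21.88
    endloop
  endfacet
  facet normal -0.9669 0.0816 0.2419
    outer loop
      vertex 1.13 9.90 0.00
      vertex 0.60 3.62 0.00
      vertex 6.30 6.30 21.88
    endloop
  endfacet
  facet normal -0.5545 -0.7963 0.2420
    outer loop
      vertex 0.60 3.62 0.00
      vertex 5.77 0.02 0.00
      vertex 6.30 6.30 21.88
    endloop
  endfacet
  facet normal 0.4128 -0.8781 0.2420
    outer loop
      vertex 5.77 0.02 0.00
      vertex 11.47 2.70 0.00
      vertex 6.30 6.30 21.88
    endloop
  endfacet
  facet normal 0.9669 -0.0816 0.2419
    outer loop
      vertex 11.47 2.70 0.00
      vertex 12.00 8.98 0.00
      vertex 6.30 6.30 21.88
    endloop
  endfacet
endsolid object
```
; perimeter-only toolpath
G21 ; units = mm
G90 ; absolute positioning
G28 ; home
; layer 1
G0 Z4.38
G0 X10.86 Y8.44
G1 X6.72 Y11.32
G1 X2.16 Y9.18
G1 X1.74 Y4.16
G1 X5.88 Y1.28
G1 X10.44 Y3.42
G1 X10.86 Y8.44
; layer 2
G0 Z8.75
G0 X9.72 Y7.91
G1 X6.62 Y10.07
G1 X3.20 Y8.46
G1 X2.88 Y4.69
G1 X5.98 Y2.53
G1 X9.40 Y4.14
G1 X9.72 Y7.91
; layer 3
G0 Z13.13
G0 X8.58 Y7.37
G1 X6.51 Y8.81
G1 X4.23 Y7.74
G1 X4.02 Y5.23
G1 X6.09 Y3.79
G1 X8.37 Y4.86
G1 X8.58 Y7.37
; layer 4
G0 Z17.50
G0 X7.44 Y6.84
G1 X6.41 Y7.56
G1 X5.27 Y7.02
G1 X5.16 Y5.76
G1 X6.19 Y5.04
G1 X7.33 Y5.58
G1 X7.44 Y6.84
M2 ; end

The solid is a regular 6-sided pyramid, base circumscribed radius ≈ 6.3 mm, apex at z ≈ 21.9 mm. Slicing at Δz = 4.38 mm — 5 equal slices spanning the solid's height, so layer i sits at z = i·h/5 — gives 4 non-empty perimeters. Each is a 6-segment closed polygon; G0 lifts to the layer z and rapids to the start vertex, then G1 traces the edges. The cross-section shrinks linearly with z (the slice at the apex is degenerate and omitted).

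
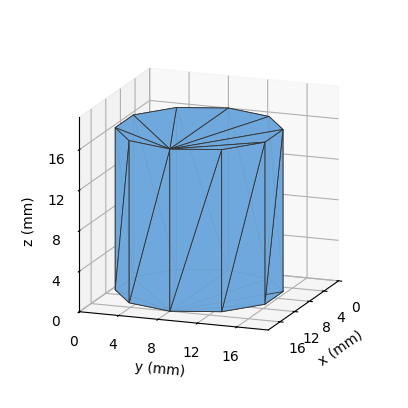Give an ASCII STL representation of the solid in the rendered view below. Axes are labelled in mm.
Reading the render: the shape is a regular 10-sided prism (a cylinder approximated with 10 flat sides), circumscribed radius ≈ 8 mm, height ≈ 16 mm (dimensions read to the nearest mm from the axis ticks). For the STL, each face is triangulated and given an outward normal.

solid part
  facet normal 0.0000 0.0000 -1.0000
    outer loop
      vertex 10.472 15.608 0.000
      vertex 14.472 12.702 0.000
      vertex 16.000 8.000 0.000
    endloop
  endfacet
  facet normal 0.0000 0.0000 -1.0000
    outer loop
      vertex 5.528 15.608 0.000
      vertex 10.472 15.608 0.000
      vertex 16.000 8.000 0.000
    endloop
  endfacet
  facet normal 0.0000 0.0000 -1.0000
    outer loop
      vertex 1.528 12.702 0.000
      vertex 5.528 15.608 0.000
      vertex 16.000 8.000 0.000
    endloop
  endfacet
  facet normal 0.0000 0.0000 -1.0000
    outer loop
      vertex 0.000 8.000 0.000
      vertex 1.528 12.702 0.000
      vertex 16.000 8.000 0.000
    endloop
  endfacet
  facet normal 0.0000 0.0000 -1.0000
    outer loop
      vertex 1.528 3.298 0.000
      vertex 0.000 8.000 0.000
      vertex 16.000 8.000 0.000
    endloop
  endfacet
  facet normal 0.0000 0.0000 -1.0000
    outer loop
      vertex 5.528 0.392 0.000
      vertex 1.528 3.298 0.000
      vertex 16.000 8.000 0.000
    endloop
  endfacet
  facet normal 0.0000 0.0000 -1.0000
    outer loop
      vertex 10.472 0.392 0.000
      vertex 5.528 0.392 0.000
      vertex 16.000 8.000 0.000
    endloop
  endfacet
  facet normal 0.0000 0.0000 -1.0000
    outer loop
      vertex 14.472 3.298 0.000
      vertex 10.472 0.392 0.000
      vertex 16.000 8.000 0.000
    endloop
  endfacet
  facet normal 0.0000 0.0000 1.0000
    outer loop
      vertex 16.000 8.000 16.000
      vertex 14.472 12.702 16.000
      vertex 10.472 15.608 16.000
    endloop
  endfacet
  facet normal 0.0000 0.0000 1.0000
    outer loop
      vertex 16.000 8.000 16.000
      vertex 10.472 15.608 16.000
      vertex 5.528 15.608 16.000
    endloop
  endfacet
  facet normal 0.0000 0.0000 1.0000
    outer loop
      vertex 16.000 8.000 16.000
      vertex 5.528 15.608 16.000
      vertex 1.528 12.702 16.000
    endloop
  endfacet
  facet normal 0.0000 0.0000 1.0000
    outer loop
      vertex 16.000 8.000 16.000
      vertex 1.528 12.702 16.000
      vertex 0.000 8.000 16.000
    endloop
  endfacet
  facet normal 0.0000 0.0000 1.0000
    outer loop
      vertex 16.000 8.000 16.000
      vertex 0.000 8.000 16.000
      vertex 1.528 3.298 16.000
    endloop
  endfacet
  facet normal 0.0000 0.0000 1.0000
    outer loop
      vertex 16.000 8.000 16.000
      vertex 1.528 3.298 16.000
      vertex 5.528 0.392 16.000
    endloop
  endfacet
  facet normal 0.0000 0.0000 1.0000
    outer loop
      vertex 16.000 8.000 16.000
      vertex 5.528 0.392 16.000
      vertex 10.472 0.392 16.000
    endloop
  endfacet
  facet normal 0.0000 0.0000 1.0000
    outer loop
      vertex 16.000 8.000 16.000
      vertex 10.472 0.392 16.000
      vertex 14.472 3.298 16.000
    endloop
  endfacet
  facet normal 0.9510 0.3091 0.0000
    outer loop
      vertex 16.000 8.000 0.000
      vertex 14.472 12.702 0.000
      vertex 14.472 12.702 16.000
    endloop
  endfacet
  facet normal 0.9510 0.3091 0.0000
    outer loop
      vertex 16.000 8.000 0.000
      vertex 14.472 12.702 16.000
      vertex 16.000 8.000 16.000
    endloop
  endfacet
  facet normal 0.5878 0.8090 0.0000
    outer loop
      vertex 14.472 12.702 0.000
      vertex 10.472 15.608 0.000
      vertex 10.472 15.608 16.000
    endloop
  endfacet
  facet normal 0.5878 0.8090 0.0000
    outer loop
      vertex 14.472 12.702 0.000
      vertex 10.472 15.608 16.000
      vertex 14.472 12.702 16.000
    endloop
  endfacet
  facet normal 0.0000 1.0000 0.0000
    outer loop
      vertex 10.472 15.608 0.000
      vertex 5.528 15.608 0.000
      vertex 5.528 15.608 16.000
    endloop
  endfacet
  facet normal 0.0000 1.0000 0.0000
    outer loop
      vertex 10.472 15.608 0.000
      vertex 5.528 15.608 16.000
      vertex 10.472 15.608 16.000
    endloop
  endfacet
  facet normal -0.5878 0.8090 0.0000
    outer loop
      vertex 5.528 15.608 0.000
      vertex 1.528 12.702 0.000
      vertex 1.528 12.702 16.000
    endloop
  endfacet
  facet normal -0.5878 0.8090 0.0000
    outer loop
      vertex 5.528 15.608 0.000
      vertex 1.528 12.702 16.000
      vertex 5.528 15.608 16.000
    endloop
  endfacet
  facet normal -0.9510 0.3091 0.0000
    outer loop
      vertex 1.528 12.702 0.000
      vertex 0.000 8.000 0.000
      vertex 0.000 8.000 16.000
    endloop
  endfacet
  facet normal -0.9510 0.3091 0.0000
    outer loop
      vertex 1.528 12.702 0.000
      vertex 0.000 8.000 16.000
      vertex 1.528 12.702 16.000
    endloop
  endfacet
  facet normal -0.9510 -0.3091 0.0000
    outer loop
      vertex 0.000 8.000 0.000
      vertex 1.528 3.298 0.000
      vertex 1.528 3.298 16.000
    endloop
  endfacet
  facet normal -0.9510 -0.3091 0.0000
    outer loop
      vertex 0.000 8.000 0.000
      vertex 1.528 3.298 16.000
      vertex 0.000 8.000 16.000
    endloop
  endfacet
  facet normal -0.5878 -0.8090 0.0000
    outer loop
      vertex 1.528 3.298 0.000
      vertex 5.528 0.392 0.000
      vertex 5.528 0.392 16.000
    endloop
  endfacet
  facet normal -0.5878 -0.8090 0.0000
    outer loop
      vertex 1.528 3.298 0.000
      vertex 5.528 0.392 16.000
      vertex 1.528 3.298 16.000
    endloop
  endfacet
  facet normal 0.0000 -1.0000 0.0000
    outer loop
      vertex 5.528 0.392 0.000
      vertex 10.472 0.392 0.000
      vertex 10.472 0.392 16.000
    endloop
  endfacet
  facet normal 0.0000 -1.0000 0.0000
    outer loop
      vertex 5.528 0.392 0.000
      vertex 10.472 0.392 16.000
      vertex 5.528 0.392 16.000
    endloop
  endfacet
  facet normal 0.5878 -0.8090 0.0000
    outer loop
      vertex 10.472 0.392 0.000
      vertex 14.472 3.298 0.000
      vertex 14.472 3.298 16.000
    endloop
  endfacet
  facet normal 0.5878 -0.8090 0.0000
    outer loop
      vertex 10.472 0.392 0.000
      vertex 14.472 3.298 16.000
      vertex 10.472 0.392 16.000
    endloop
  endfacet
  facet normal 0.9510 -0.3091 0.0000
    outer loop
      vertex 14.472 3.298 0.000
      vertex 16.000 8.000 0.000
      vertex 16.000 8.000 16.000
    endloop
  endfacet
  facet normal 0.9510 -0.3091 0.0000
    outer loop
      vertex 14.472 3.298 0.000
      vertex 16.000 8.000 16.000
      vertex 14.472 3.298 16.000
    endloop
  endfacet
endsolid part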